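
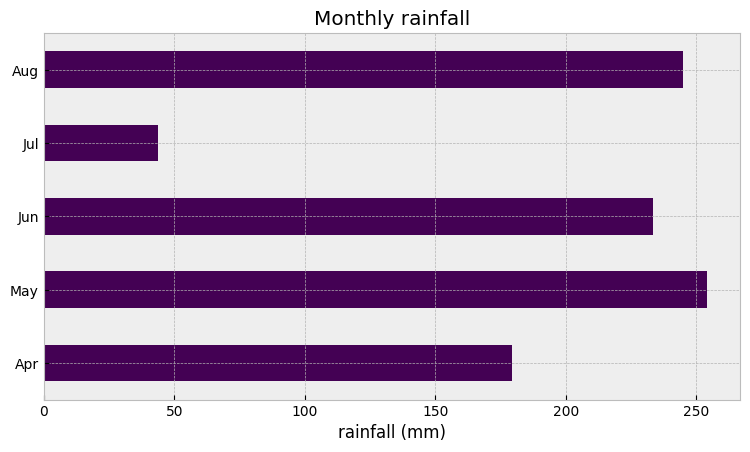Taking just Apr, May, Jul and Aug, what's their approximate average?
≈ 181

(175 + 250 + 50 + 250) / 4 ≈ 181.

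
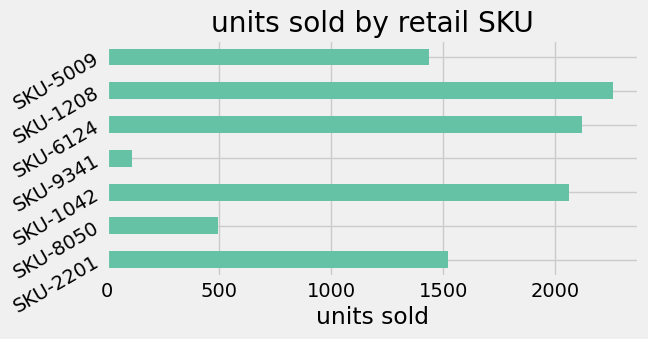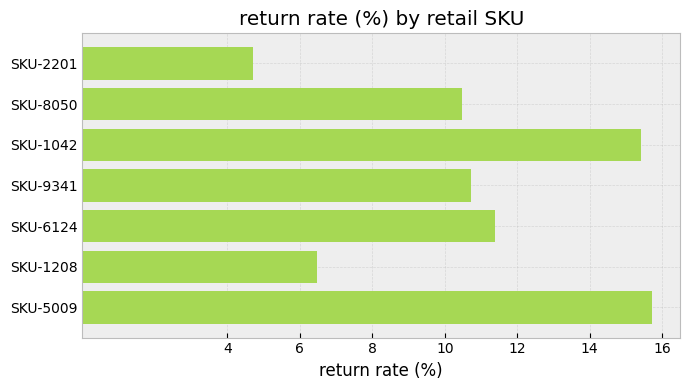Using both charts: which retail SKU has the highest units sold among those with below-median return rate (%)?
SKU-1208

Chart 2 median return rate (%) ≈ 10; below-median retail SKUs: SKU-2201, SKU-8050, SKU-1208. Among those, SKU-1208 has the highest units sold (≈ 2500).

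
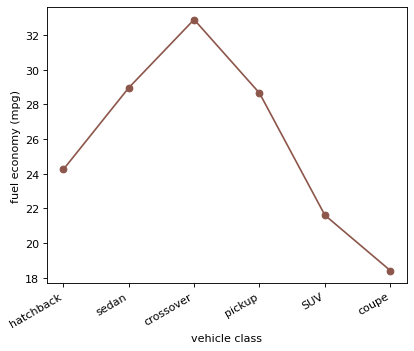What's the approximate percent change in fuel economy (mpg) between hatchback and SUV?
hatchback ≈ 24, SUV ≈ 22; (22 − 24) / 24 ≈ -8.3%.

≈ -8.3%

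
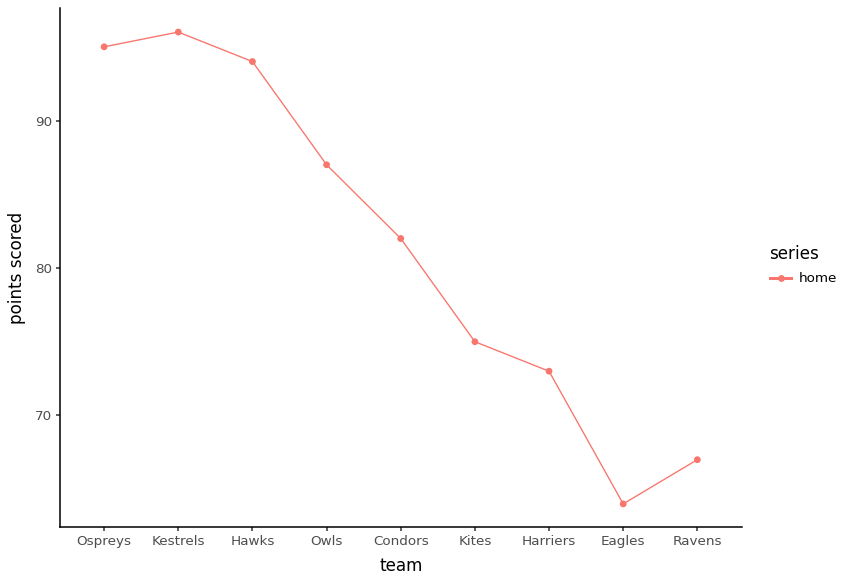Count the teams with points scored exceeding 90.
3

Above 90: Ospreys, Kestrels, Hawks.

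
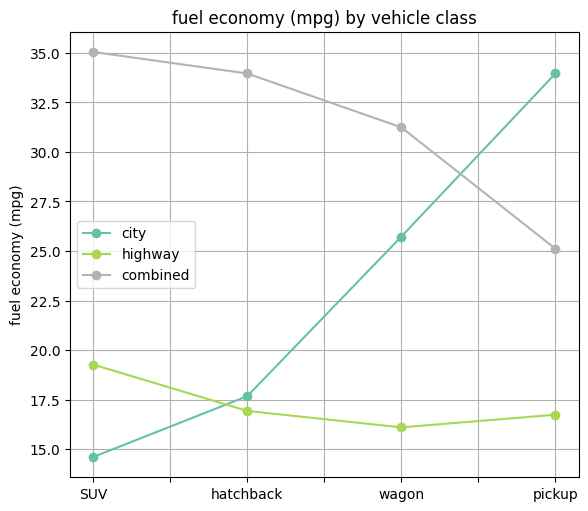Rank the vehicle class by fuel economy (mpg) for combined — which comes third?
wagon

Top 4 for combined: SUV ≈ 36, hatchback ≈ 34, wagon ≈ 32, pickup ≈ 26.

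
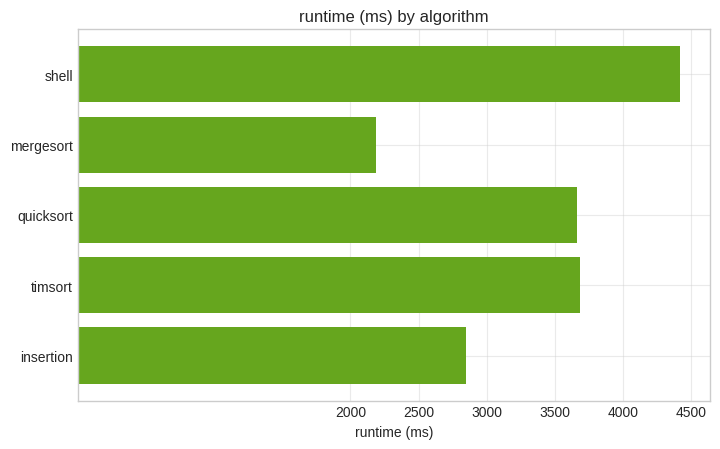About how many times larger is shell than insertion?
shell ≈ 4500, insertion ≈ 3000; 4500/3000 ≈ 1.5.

≈ 1.5×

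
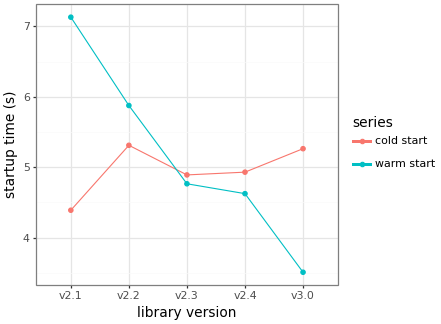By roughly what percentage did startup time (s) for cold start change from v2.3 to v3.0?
≈ +10%

v2.3 ≈ 5.0, v3.0 ≈ 5.5; (5.5 − 5.0) / 5.0 ≈ +10%.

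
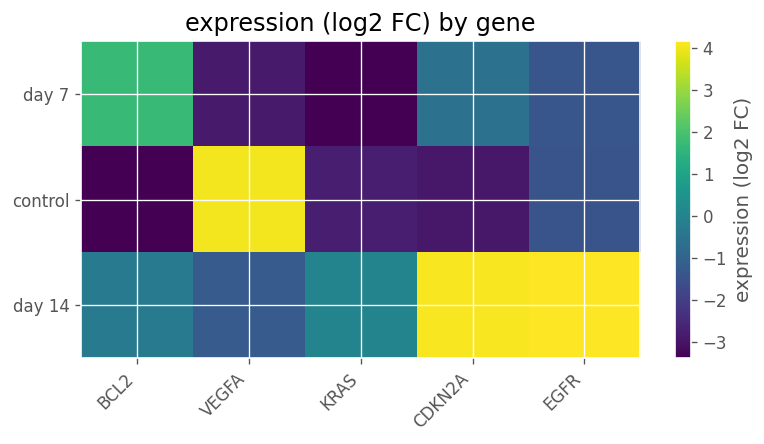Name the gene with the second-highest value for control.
Top 3 for control: VEGFA ≈ 4, EGFR ≈ -1, KRAS ≈ -3.

EGFR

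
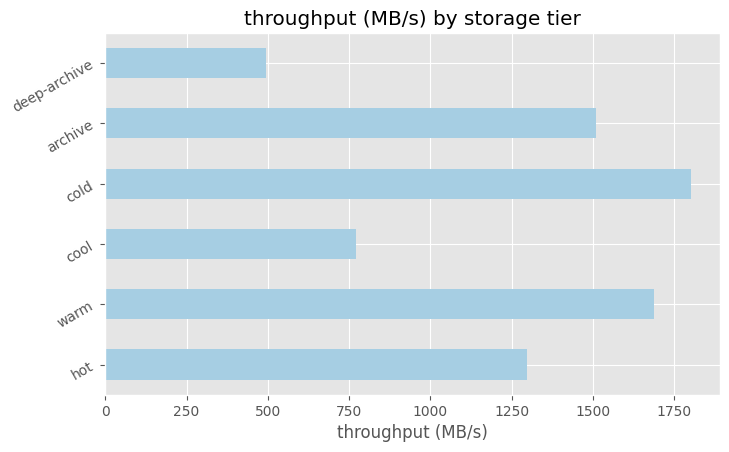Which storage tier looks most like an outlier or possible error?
deep-archive ≈ 400; the rest sit between ≈ 800 and ≈ 1800.

deep-archive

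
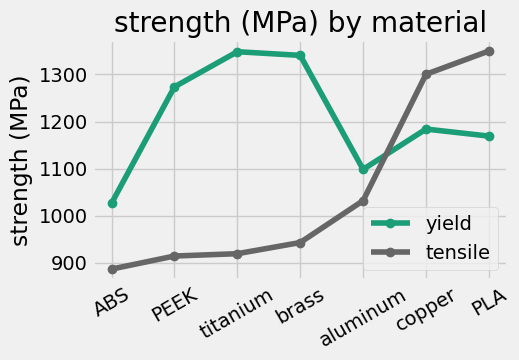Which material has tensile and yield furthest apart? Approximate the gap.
titanium, ≈ 450 MPa

titanium: tensile ≈ 900, yield ≈ 1350 → gap ≈ 450. Next-largest (brass) is only ≈ 400.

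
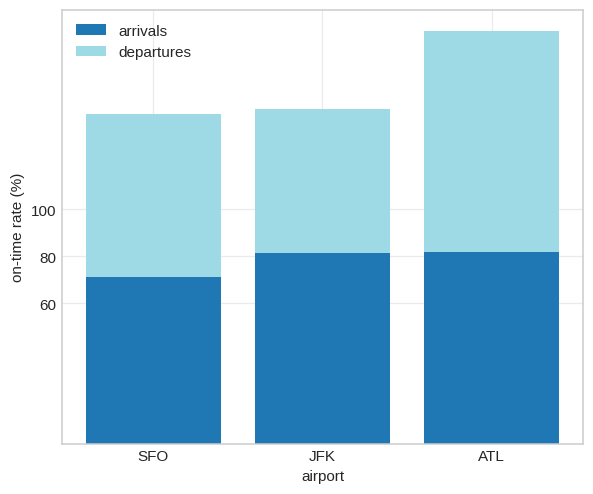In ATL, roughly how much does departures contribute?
departures top ≈ 180, bottom ≈ 80; segment ≈ 100.

≈ 100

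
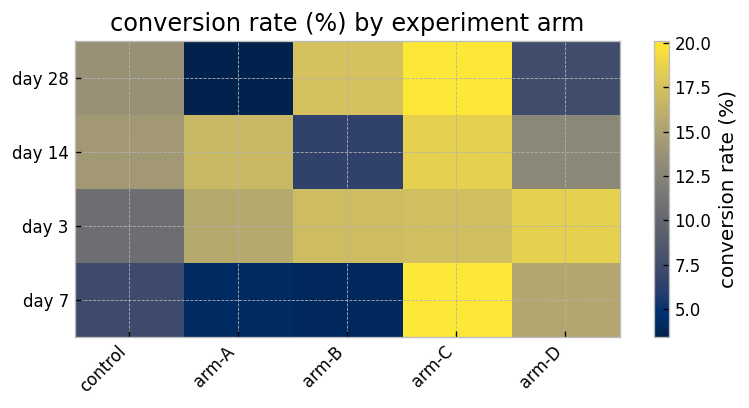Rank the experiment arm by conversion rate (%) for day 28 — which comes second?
Top 3 for day 28: arm-C ≈ 20, arm-B ≈ 18, control ≈ 14.

arm-B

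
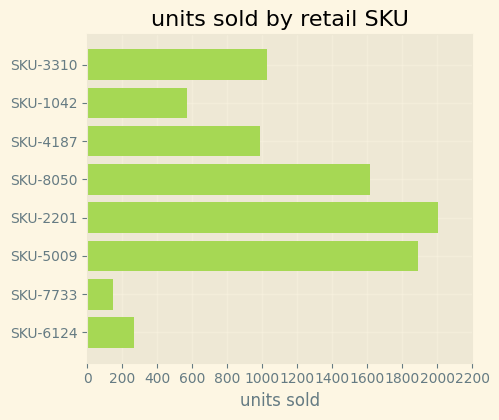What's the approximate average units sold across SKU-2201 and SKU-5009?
(2000 + 1800) / 2 ≈ 1900.

≈ 1900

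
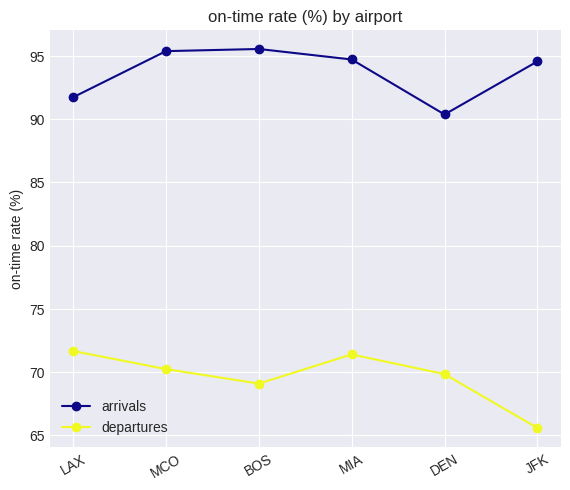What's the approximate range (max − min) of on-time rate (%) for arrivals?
≈ 5

Max BOS ≈ 95, min DEN ≈ 90; range ≈ 5.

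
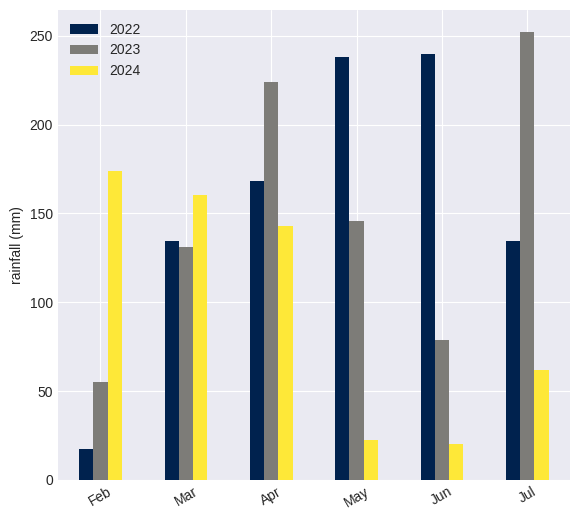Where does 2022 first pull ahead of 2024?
Mar: 2022 ≈ 125 vs 2024 ≈ 150 (not yet); Apr: 2022 ≈ 175 vs 2024 ≈ 150 (first crossover).

Apr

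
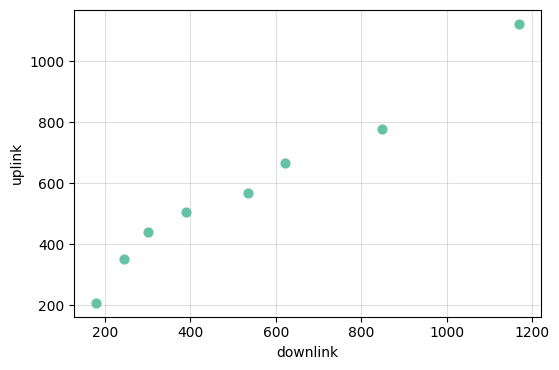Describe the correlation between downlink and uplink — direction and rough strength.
positive, strong

Points are positively correlated; strong (|r| ≈ 1.0).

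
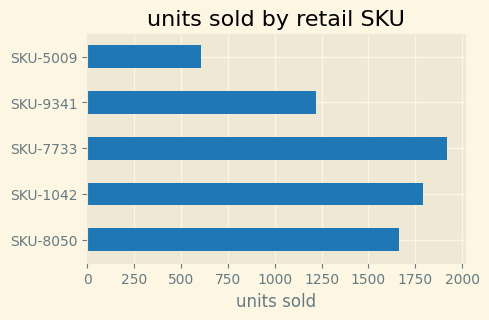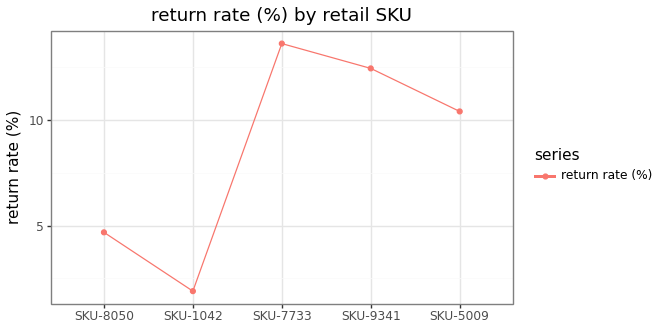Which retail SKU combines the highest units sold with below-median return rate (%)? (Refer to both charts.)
SKU-1042

Chart 2 median return rate (%) ≈ 10; below-median retail SKUs: SKU-8050, SKU-1042. Among those, SKU-1042 has the highest units sold (≈ 1800).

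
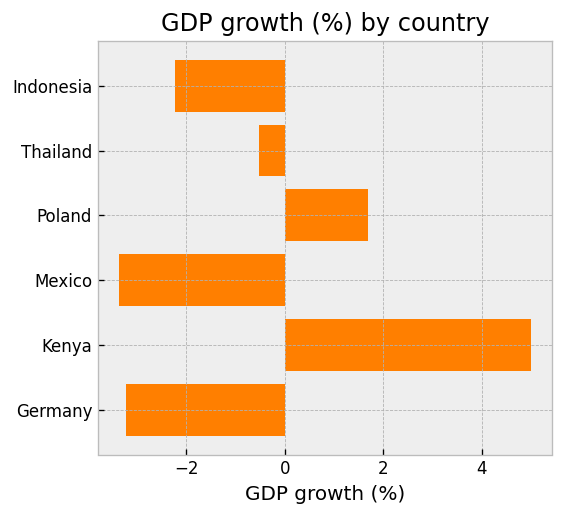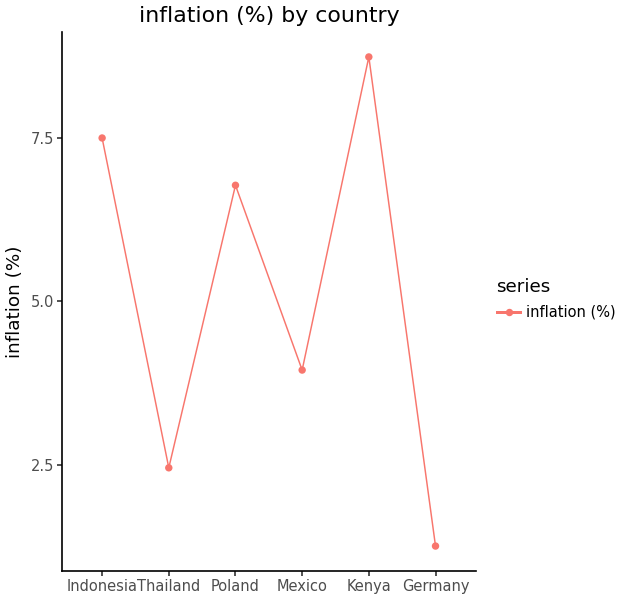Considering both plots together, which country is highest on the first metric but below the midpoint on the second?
Chart 2 median inflation (%) ≈ 5; below-median countries: Thailand, Mexico, Germany. Among those, Thailand has the highest GDP growth (%) (≈ -0.5).

Thailand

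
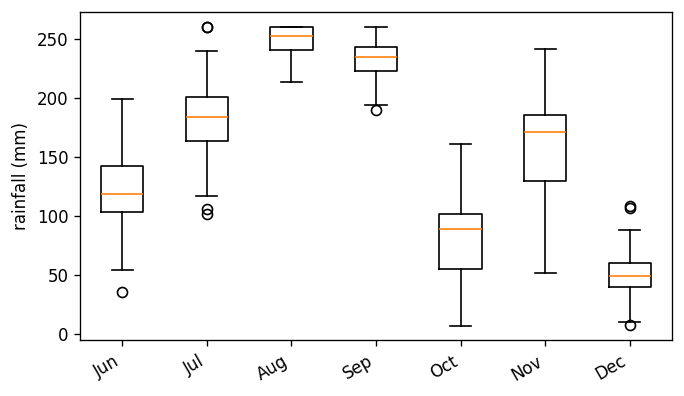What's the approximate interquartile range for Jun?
≈ 40

Q3 ≈ 140, Q1 ≈ 100; IQR ≈ 40.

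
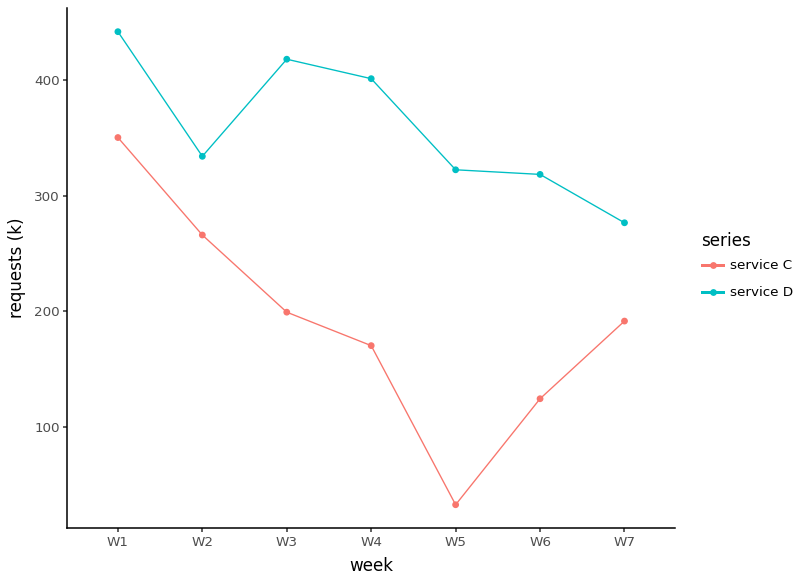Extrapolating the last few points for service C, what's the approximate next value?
Last three: 50, 100, 200 → slope ≈ 75/step → next ≈ 275.

≈ 275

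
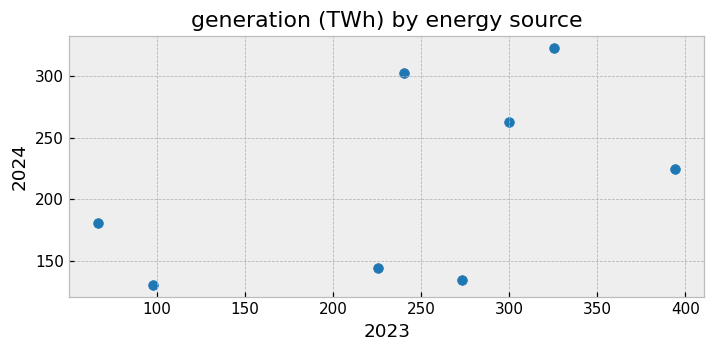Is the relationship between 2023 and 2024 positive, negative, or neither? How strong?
positive, moderate

Points are positively correlated; moderate (|r| ≈ 0.5).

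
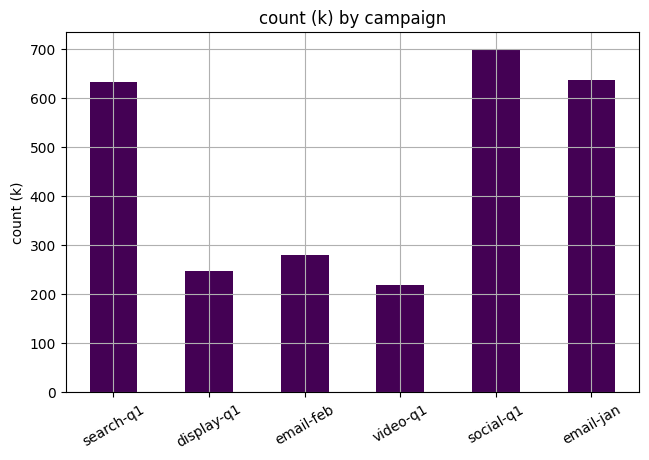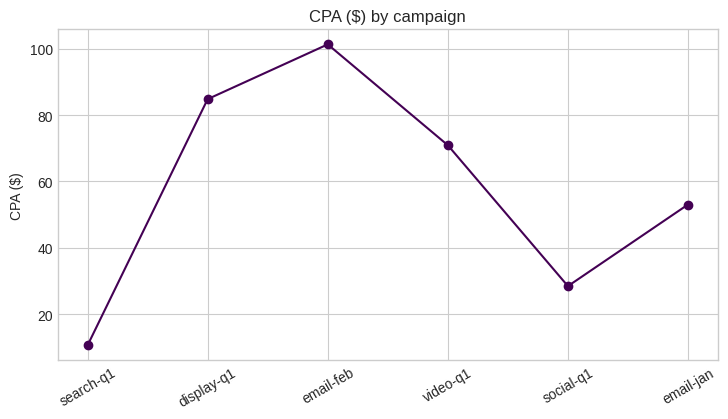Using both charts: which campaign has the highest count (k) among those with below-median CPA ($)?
Chart 2 median CPA ($) ≈ 60; below-median campaigns: search-q1, social-q1, email-jan. Among those, social-q1 has the highest count (k) (≈ 700).

social-q1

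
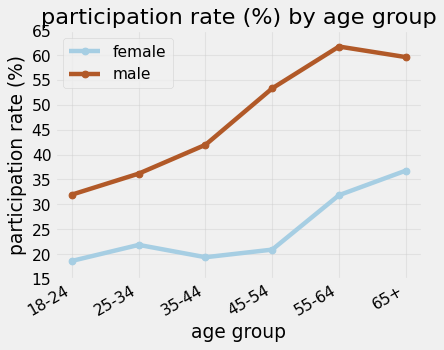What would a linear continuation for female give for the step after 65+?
≈ 42.5

Last three: 20, 30, 35 → slope ≈ 7.5/step → next ≈ 42.5.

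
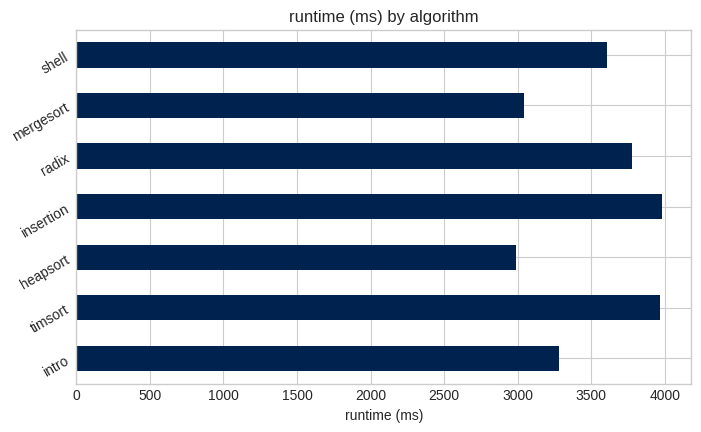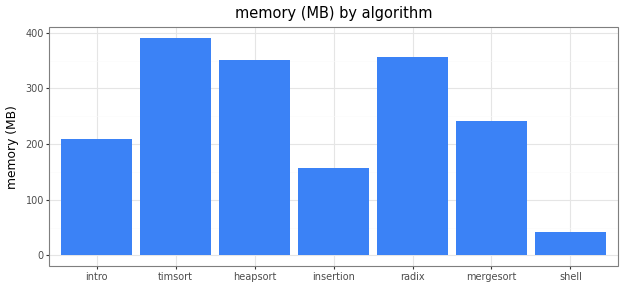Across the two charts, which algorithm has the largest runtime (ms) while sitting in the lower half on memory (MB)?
Chart 2 median memory (MB) ≈ 250; below-median algorithms: intro, insertion, shell. Among those, insertion has the highest runtime (ms) (≈ 4000).

insertion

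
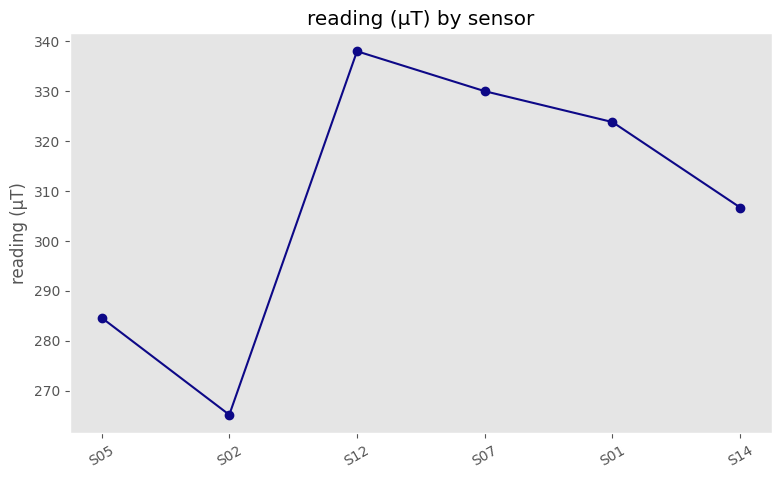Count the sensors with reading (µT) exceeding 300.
Above 300: S12, S07, S01, S14.

4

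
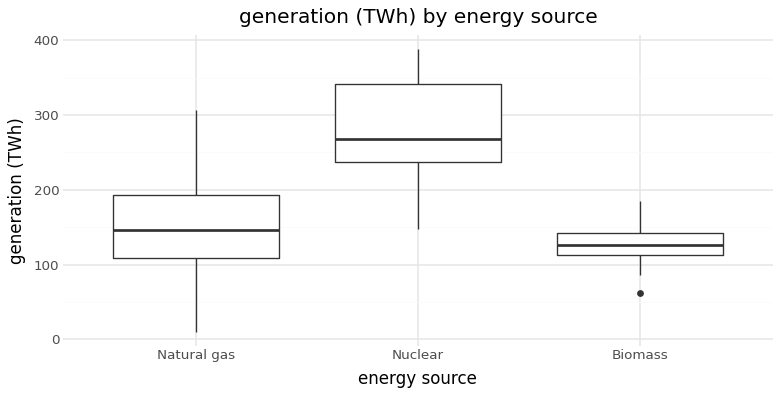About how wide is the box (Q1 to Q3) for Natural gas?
Q3 ≈ 200, Q1 ≈ 100; IQR ≈ 100.

≈ 100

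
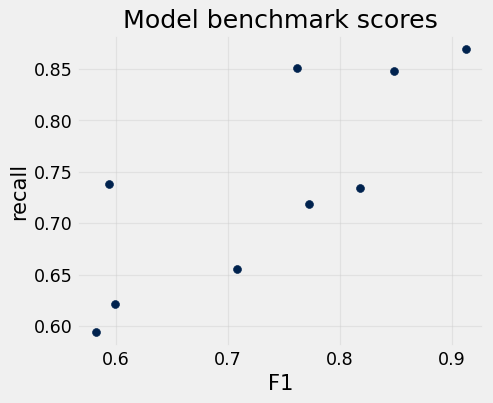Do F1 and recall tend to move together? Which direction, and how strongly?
Points are positively correlated; strong (|r| ≈ 0.8).

positive, strong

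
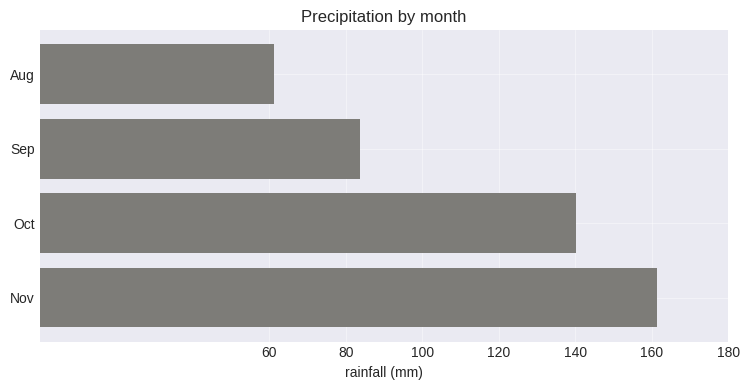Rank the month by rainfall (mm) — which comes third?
Sep

Top 4: Nov ≈ 160, Oct ≈ 140, Sep ≈ 80, Aug ≈ 60.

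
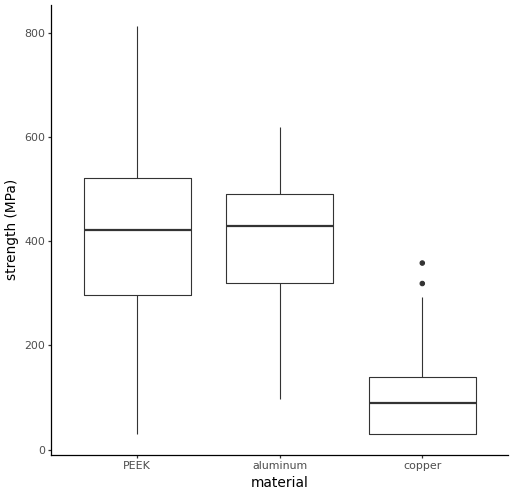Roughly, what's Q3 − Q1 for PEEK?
Q3 ≈ 500, Q1 ≈ 300; IQR ≈ 200.

≈ 200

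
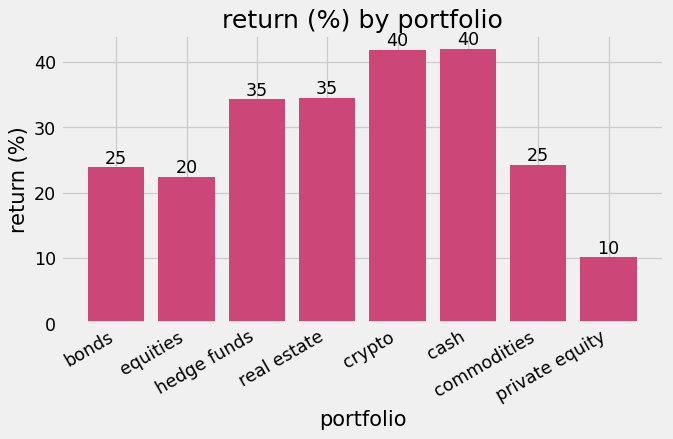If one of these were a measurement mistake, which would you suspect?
private equity

private equity ≈ 10; the rest sit between ≈ 20 and ≈ 40.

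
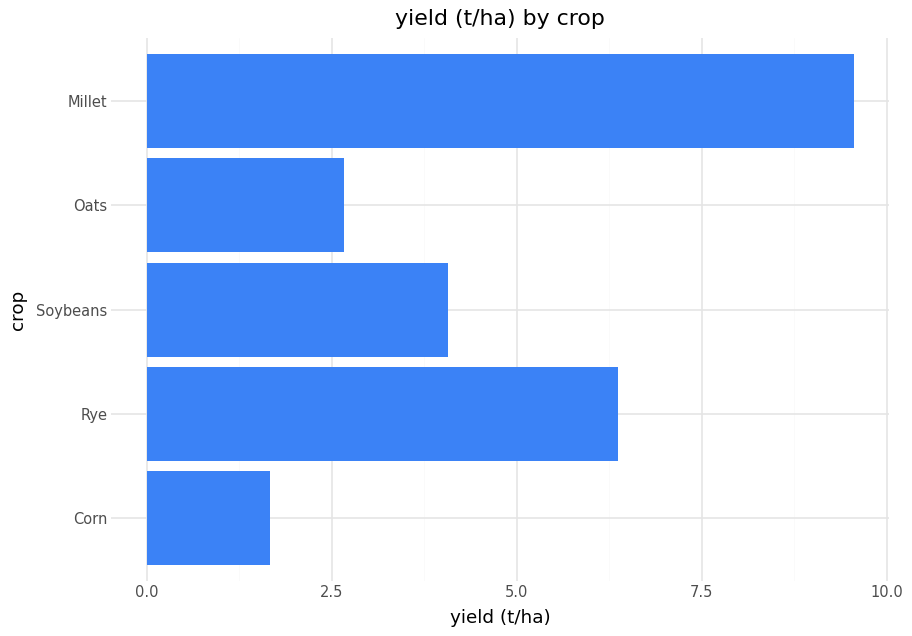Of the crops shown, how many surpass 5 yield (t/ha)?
2

Above 5: Rye, Millet.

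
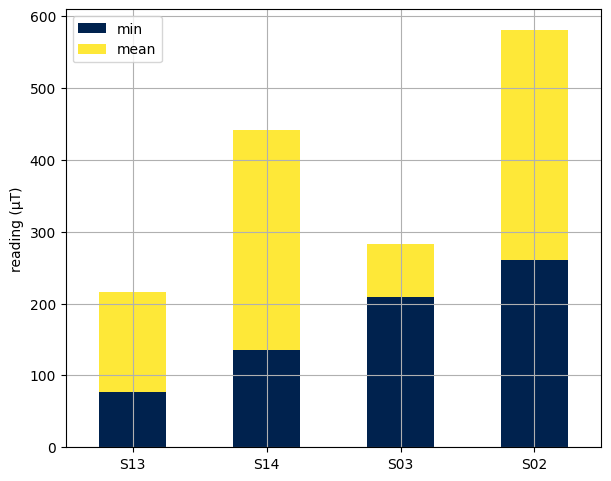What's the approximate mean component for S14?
mean top ≈ 450, bottom ≈ 150; segment ≈ 300.

≈ 300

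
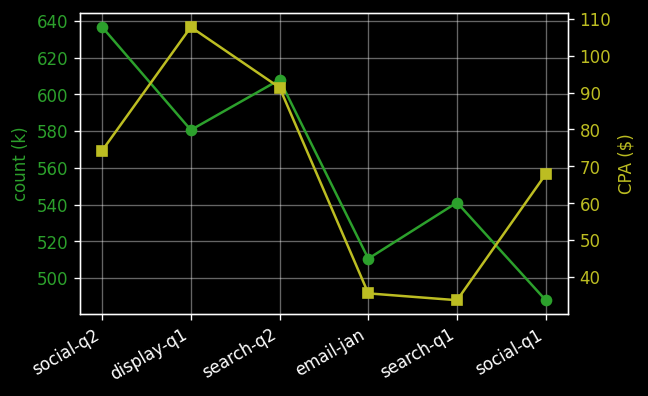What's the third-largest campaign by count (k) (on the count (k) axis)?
Top 4 (on the count (k) axis): social-q2 ≈ 640, search-q2 ≈ 600, display-q1 ≈ 580, search-q1 ≈ 540.

display-q1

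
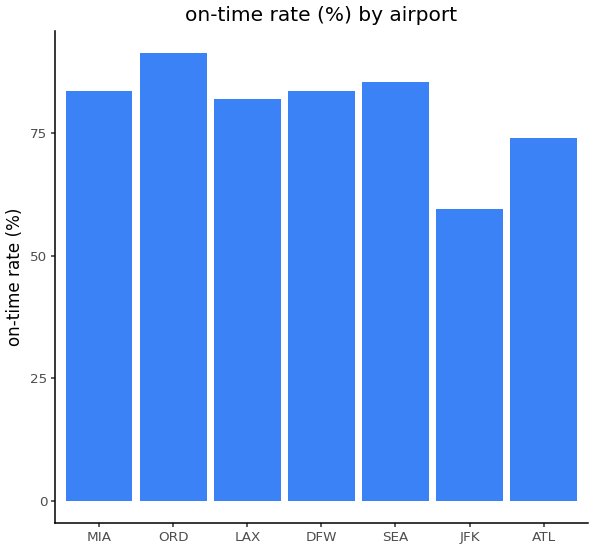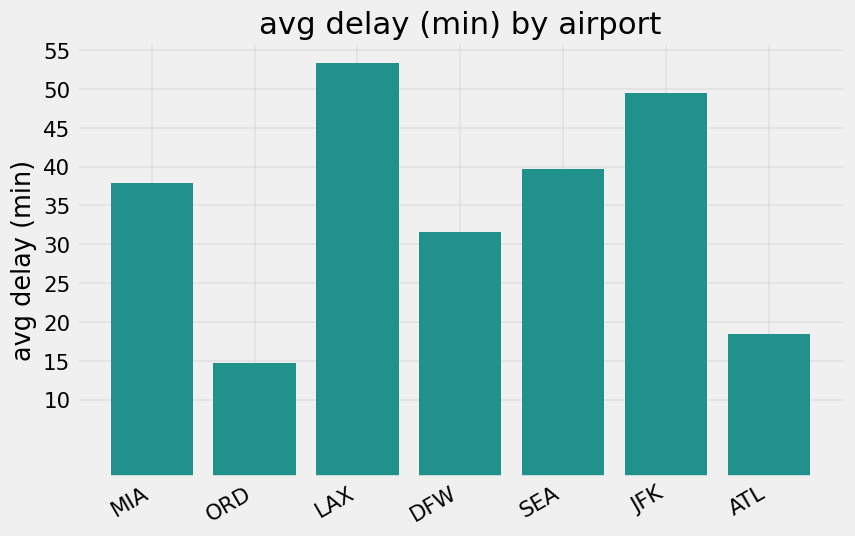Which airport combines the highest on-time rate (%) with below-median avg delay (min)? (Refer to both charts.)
ORD

Chart 2 median avg delay (min) ≈ 40; below-median airports: ORD, DFW, ATL. Among those, ORD has the highest on-time rate (%) (≈ 90).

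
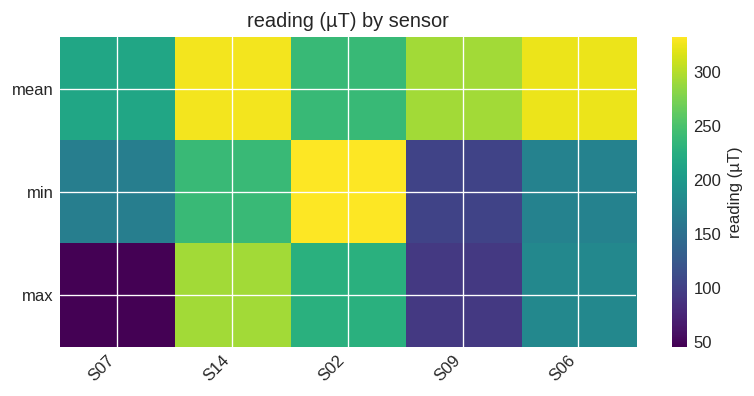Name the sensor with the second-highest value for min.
S14

Top 3 for min: S02 ≈ 325, S14 ≈ 250, S06 ≈ 175.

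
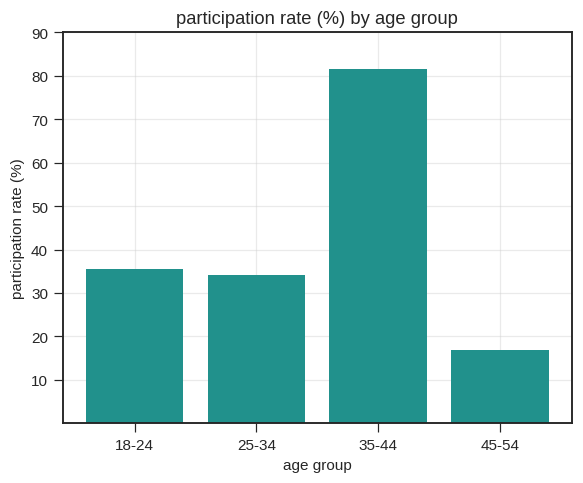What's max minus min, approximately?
Max 35-44 ≈ 80, min 45-54 ≈ 20; range ≈ 60.

≈ 60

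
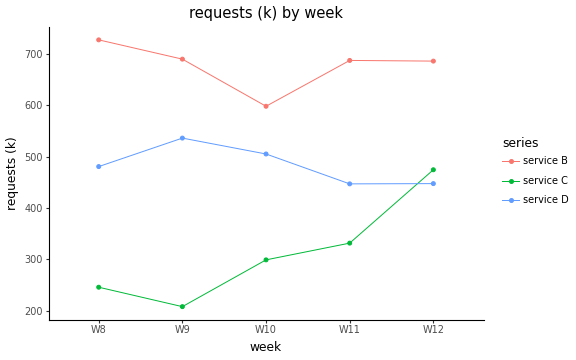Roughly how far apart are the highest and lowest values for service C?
Max W12 ≈ 450, min W9 ≈ 200; range ≈ 250.

≈ 250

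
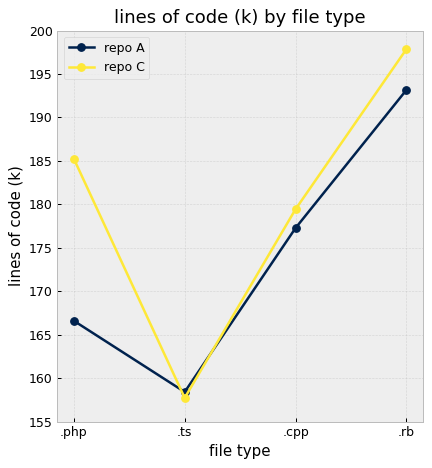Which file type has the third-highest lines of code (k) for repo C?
.cpp

Top 4 for repo C: .rb ≈ 200, .php ≈ 185, .cpp ≈ 180, .ts ≈ 160.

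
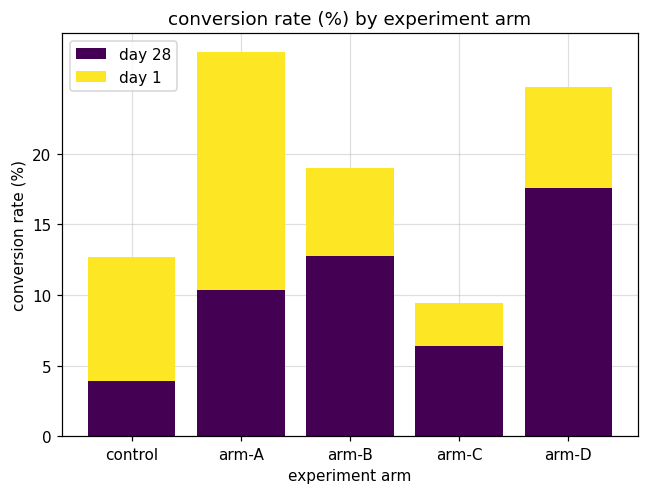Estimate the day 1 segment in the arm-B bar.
day 1 top ≈ 20, bottom ≈ 15; segment ≈ 5.

≈ 5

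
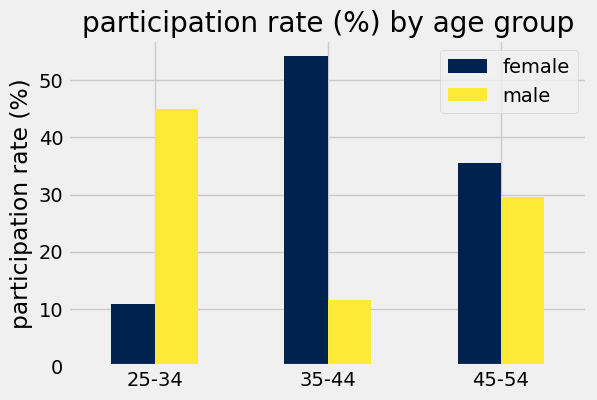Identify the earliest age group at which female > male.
25-34: female ≈ 10 vs male ≈ 45 (not yet); 35-44: female ≈ 55 vs male ≈ 10 (first crossover).

35-44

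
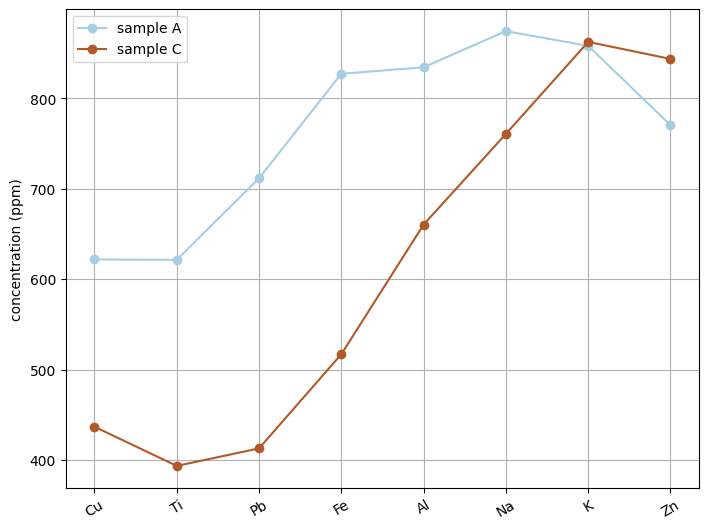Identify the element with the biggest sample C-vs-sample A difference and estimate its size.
Fe, ≈ 350 ppm

Fe: sample C ≈ 500, sample A ≈ 850 → gap ≈ 350. Next-largest (Pb) is only ≈ 300.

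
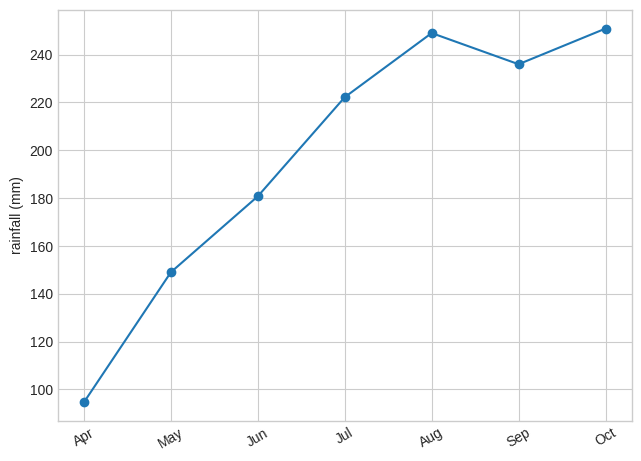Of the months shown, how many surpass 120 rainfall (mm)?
6

Above 120: May, Jun, Jul, Aug, Sep, Oct.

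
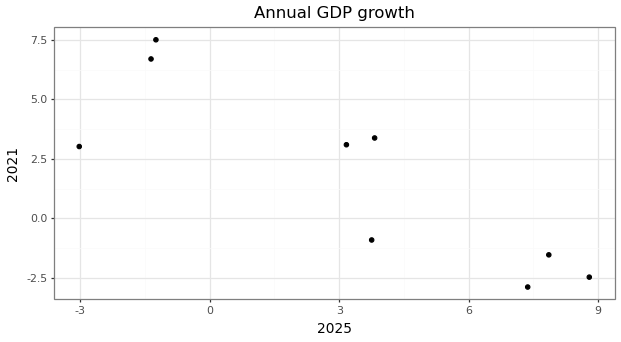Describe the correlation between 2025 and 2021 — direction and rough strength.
negative, strong

Points are negatively correlated; strong (|r| ≈ 0.9).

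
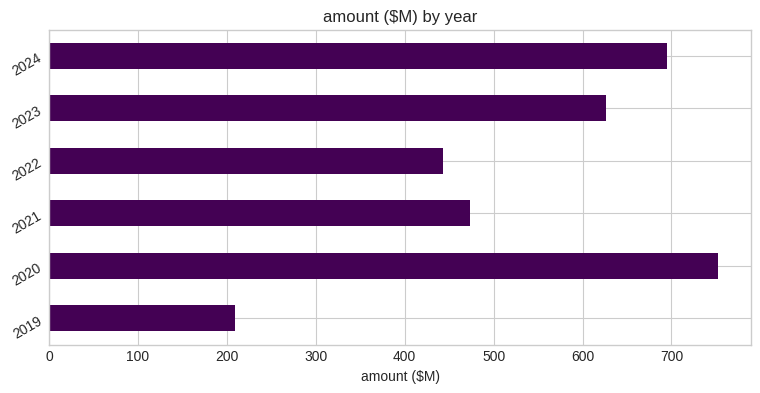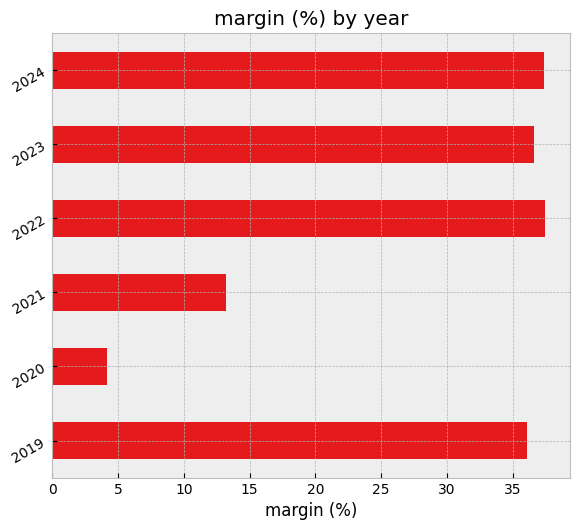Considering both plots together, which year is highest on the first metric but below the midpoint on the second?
Chart 2 median margin (%) ≈ 35; below-median years: 2019, 2020, 2021. Among those, 2020 has the highest amount ($M) (≈ 800).

2020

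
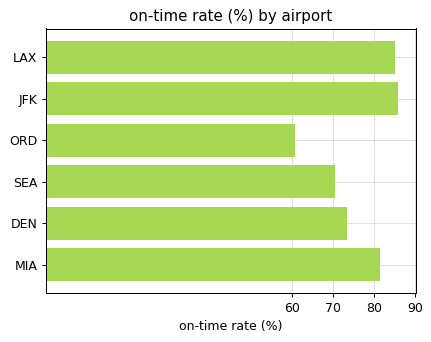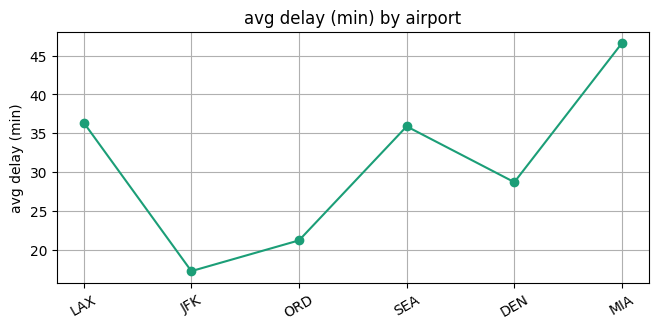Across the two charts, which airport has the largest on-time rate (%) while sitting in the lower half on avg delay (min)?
Chart 2 median avg delay (min) ≈ 30; below-median airports: JFK, ORD, DEN. Among those, JFK has the highest on-time rate (%) (≈ 90).

JFK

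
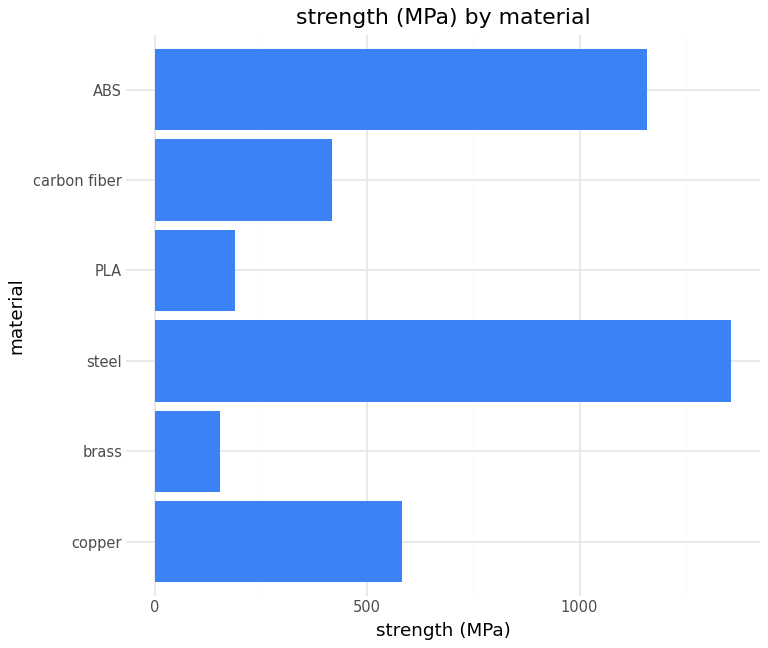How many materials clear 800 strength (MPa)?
2

Above 800: steel, ABS.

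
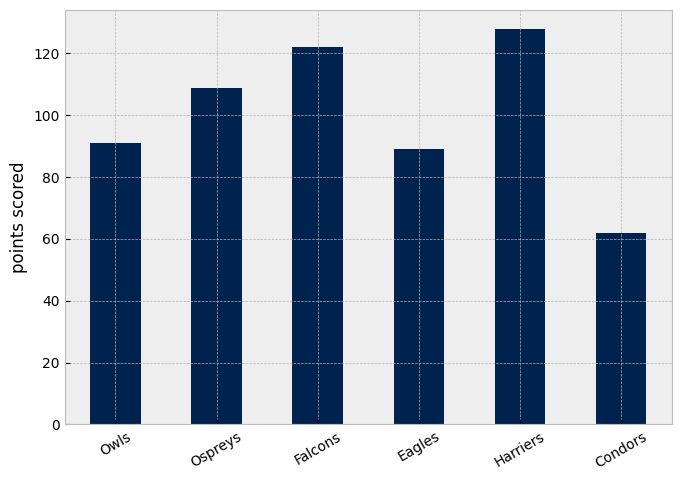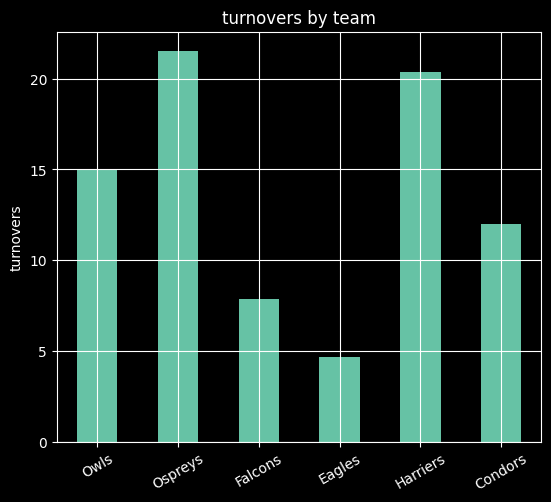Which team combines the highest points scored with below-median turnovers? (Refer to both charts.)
Chart 2 median turnovers ≈ 14; below-median teams: Falcons, Eagles, Condors. Among those, Falcons has the highest points scored (≈ 120).

Falcons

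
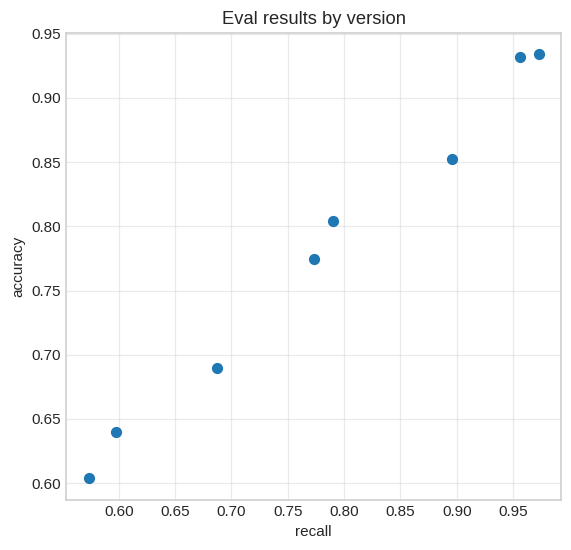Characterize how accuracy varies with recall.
Points are positively correlated; strong (|r| ≈ 1.0).

positive, strong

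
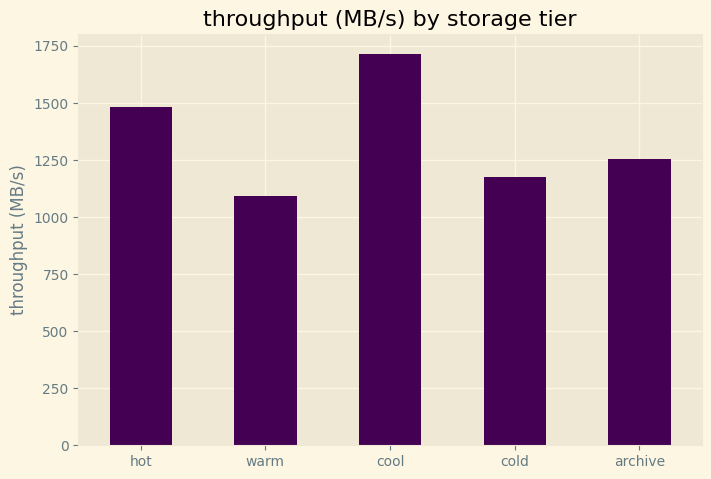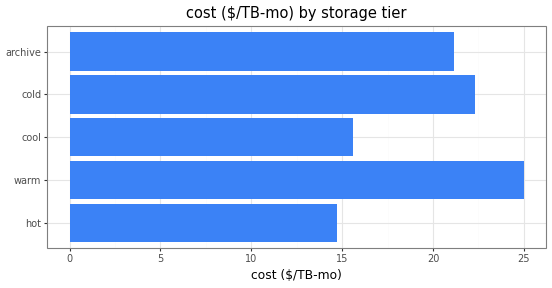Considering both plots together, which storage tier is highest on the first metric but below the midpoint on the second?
cool

Chart 2 median cost ($/TB-mo) ≈ 20; below-median storage tiers: hot, cool. Among those, cool has the highest throughput (MB/s) (≈ 1800).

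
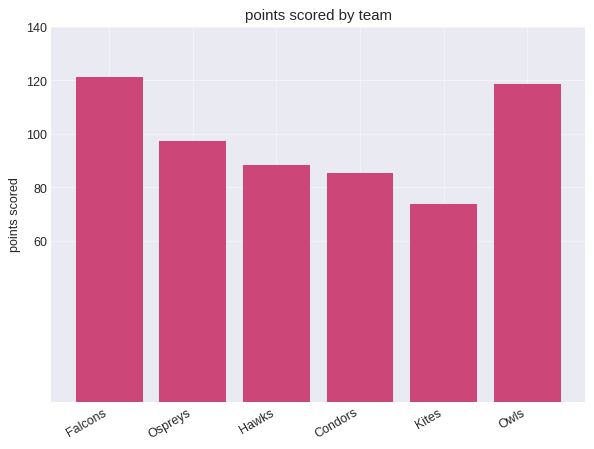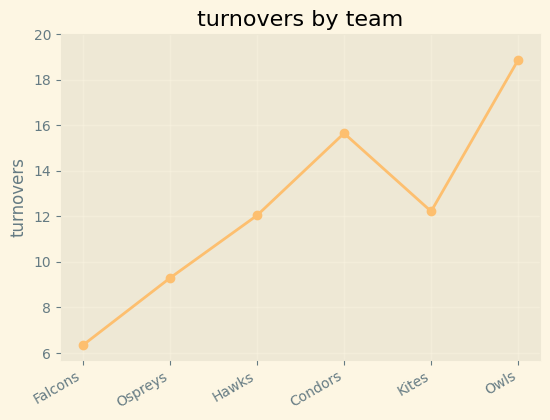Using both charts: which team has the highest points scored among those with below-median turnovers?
Falcons

Chart 2 median turnovers ≈ 12; below-median teams: Falcons, Ospreys, Hawks. Among those, Falcons has the highest points scored (≈ 120).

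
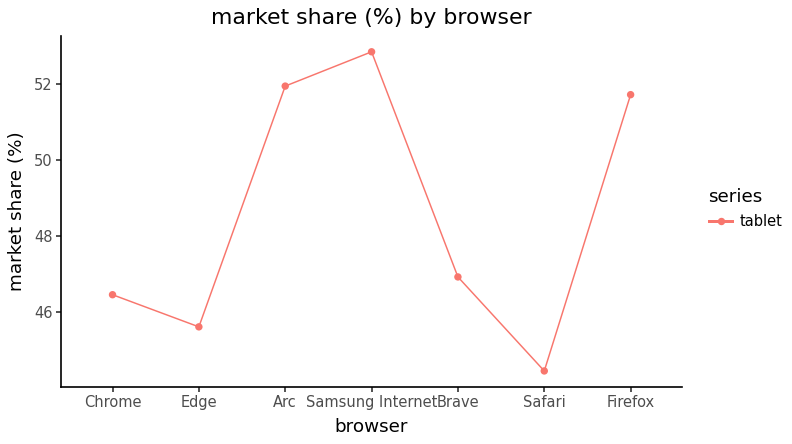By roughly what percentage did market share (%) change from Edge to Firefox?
Edge ≈ 46, Firefox ≈ 52; (52 − 46) / 46 ≈ +13%.

≈ +13%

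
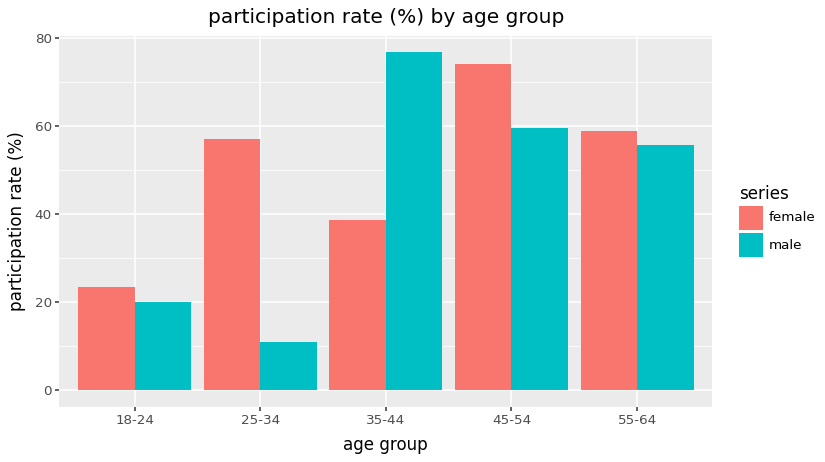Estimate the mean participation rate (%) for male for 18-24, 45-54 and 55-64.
≈ 47

(20 + 60 + 60) / 3 ≈ 47.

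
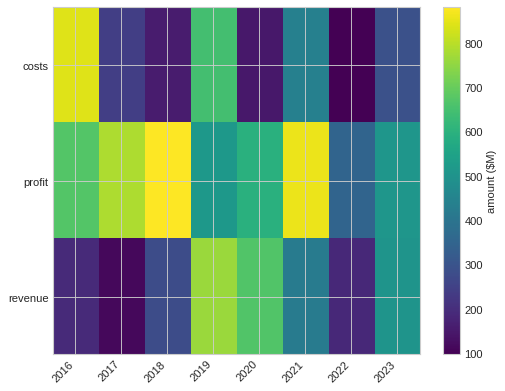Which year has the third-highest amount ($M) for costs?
Top 4 for costs: 2016 ≈ 800, 2019 ≈ 600, 2021 ≈ 400, 2023 ≈ 300.

2021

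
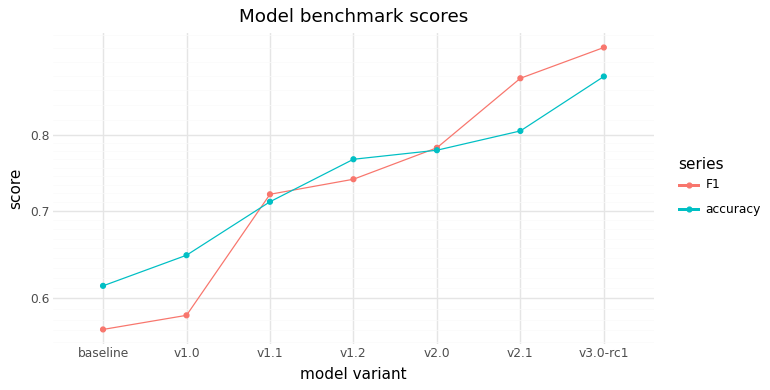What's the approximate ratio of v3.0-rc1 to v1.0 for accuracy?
v3.0-rc1 ≈ 0.90, v1.0 ≈ 0.65; 0.90/0.65 ≈ 1.38.

≈ 1.38×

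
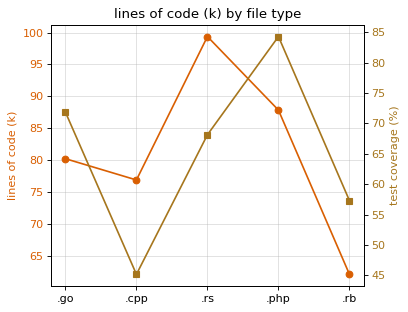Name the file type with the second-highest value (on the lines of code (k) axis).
.php

Top 3 (on the lines of code (k) axis): .rs ≈ 100, .php ≈ 90, .go ≈ 80.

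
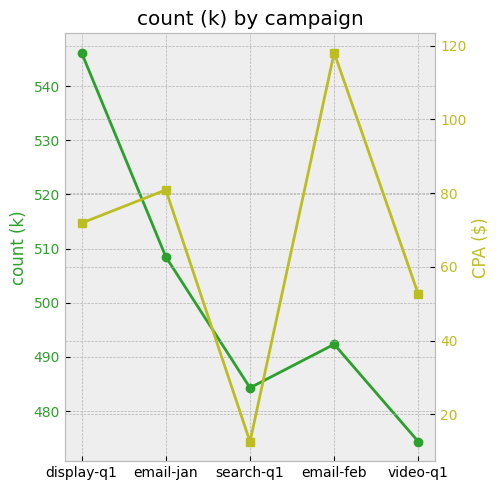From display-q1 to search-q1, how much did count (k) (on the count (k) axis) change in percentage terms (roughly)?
display-q1 ≈ 550, search-q1 ≈ 480; (480 − 550) / 550 ≈ -12.7%.

≈ -12.7%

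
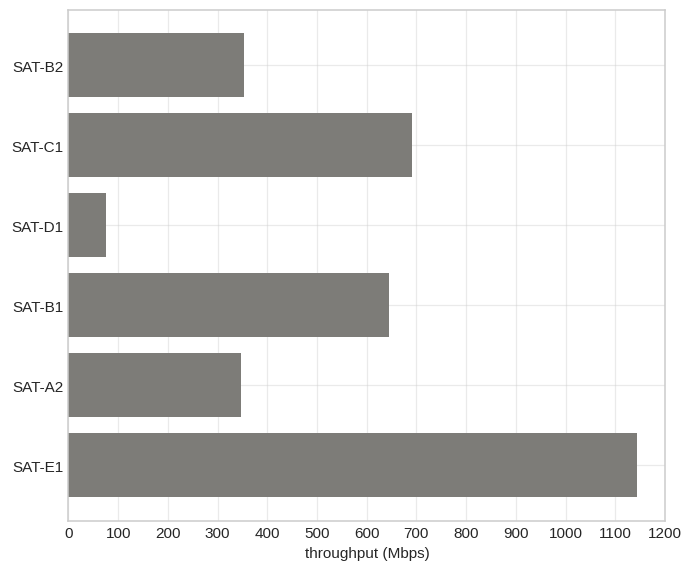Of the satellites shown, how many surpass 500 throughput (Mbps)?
Above 500: SAT-C1, SAT-B1, SAT-E1.

3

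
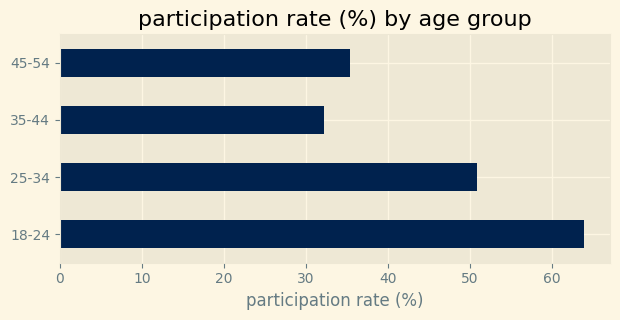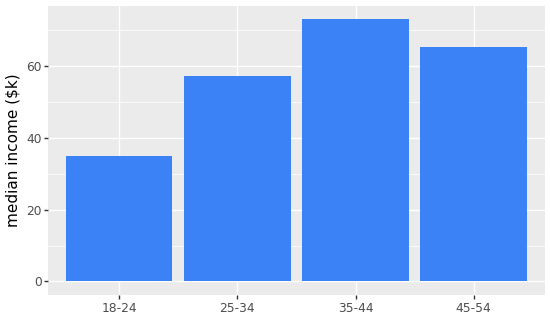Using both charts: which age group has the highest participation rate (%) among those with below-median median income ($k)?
18-24

Chart 2 median median income ($k) ≈ 60; below-median age groups: 18-24, 25-34. Among those, 18-24 has the highest participation rate (%) (≈ 60).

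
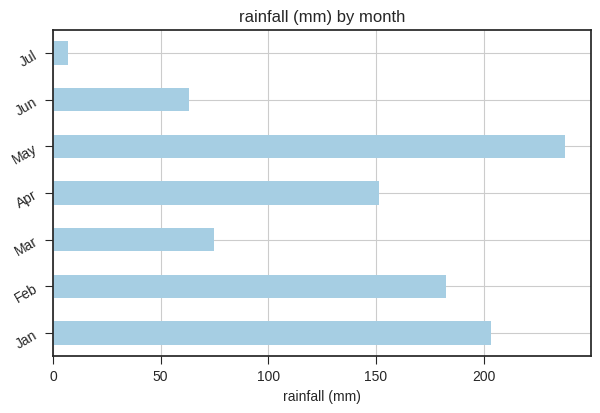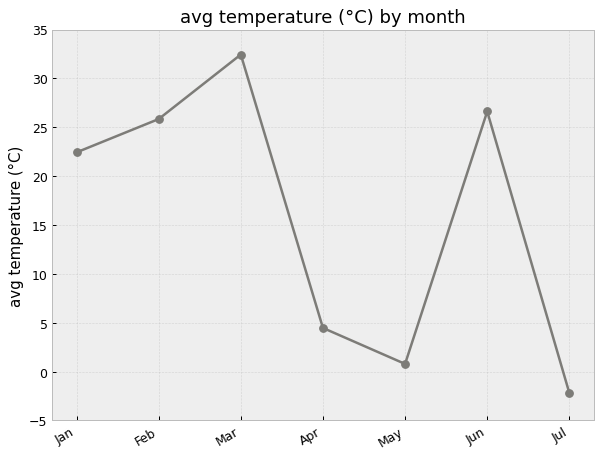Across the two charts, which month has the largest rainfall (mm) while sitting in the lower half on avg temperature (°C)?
Chart 2 median avg temperature (°C) ≈ 20; below-median months: Apr, May, Jul. Among those, May has the highest rainfall (mm) (≈ 250).

May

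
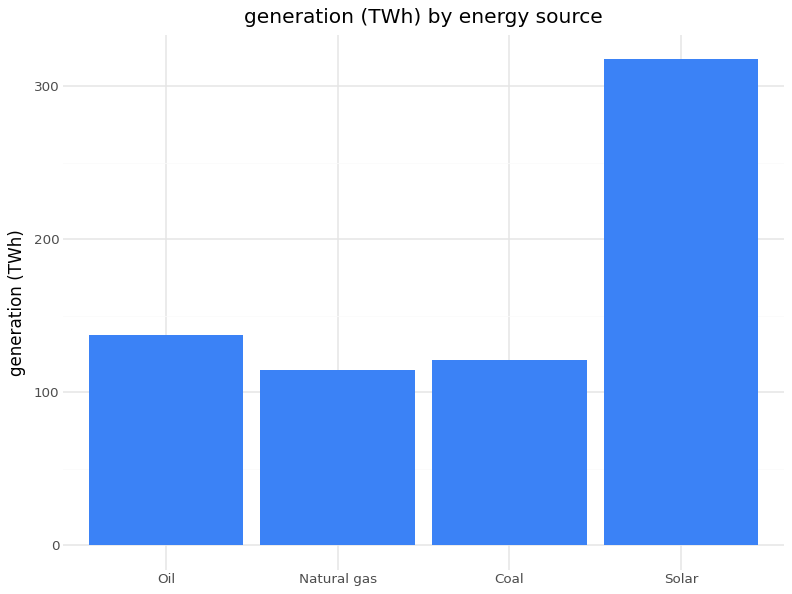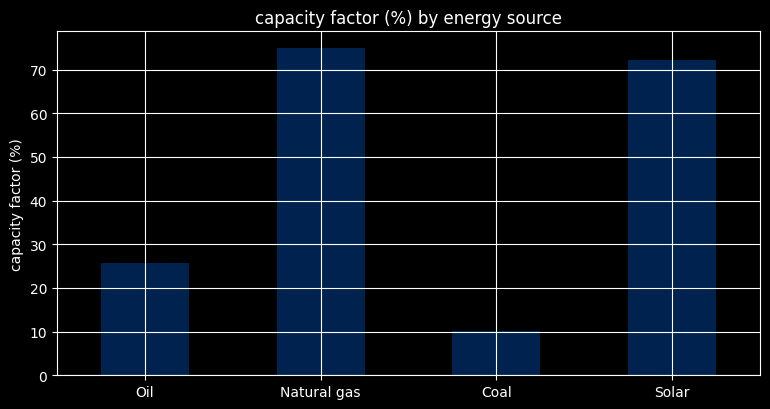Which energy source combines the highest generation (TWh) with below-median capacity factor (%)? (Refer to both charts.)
Chart 2 median capacity factor (%) ≈ 50; below-median energy sources: Oil, Coal. Among those, Oil has the highest generation (TWh) (≈ 150).

Oil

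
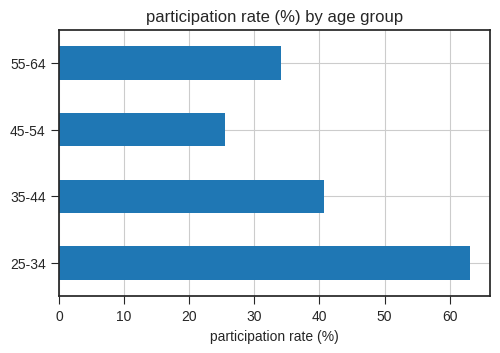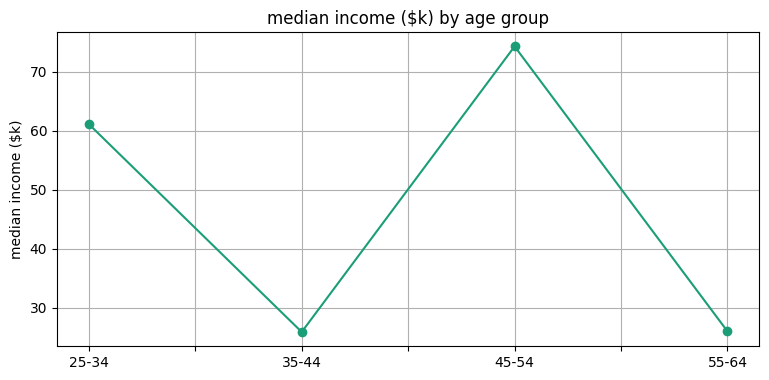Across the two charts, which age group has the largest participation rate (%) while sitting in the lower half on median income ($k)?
Chart 2 median median income ($k) ≈ 40; below-median age groups: 35-44, 55-64. Among those, 35-44 has the highest participation rate (%) (≈ 40).

35-44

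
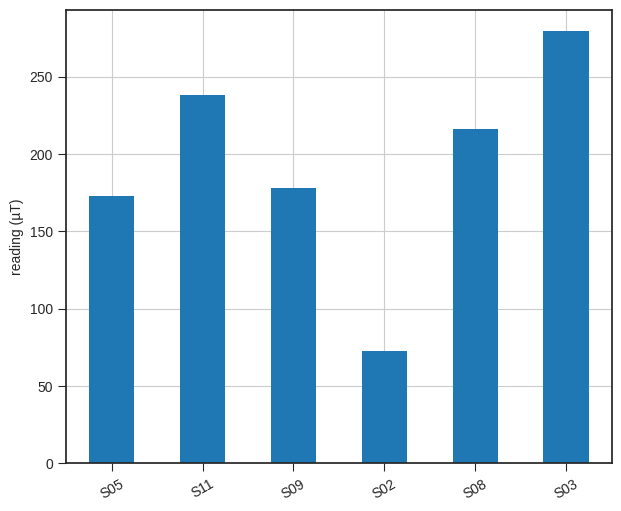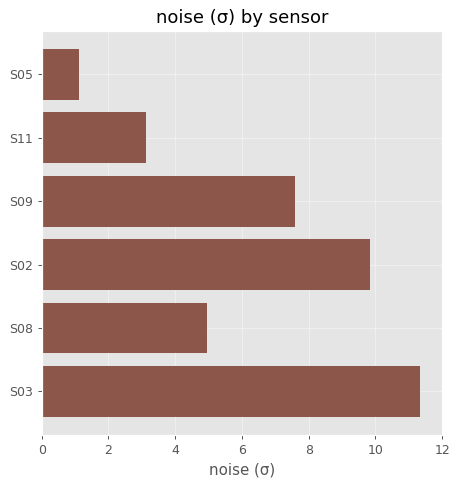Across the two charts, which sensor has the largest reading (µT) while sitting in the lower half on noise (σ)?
S11

Chart 2 median noise (σ) ≈ 6; below-median sensors: S05, S11, S08. Among those, S11 has the highest reading (µT) (≈ 250).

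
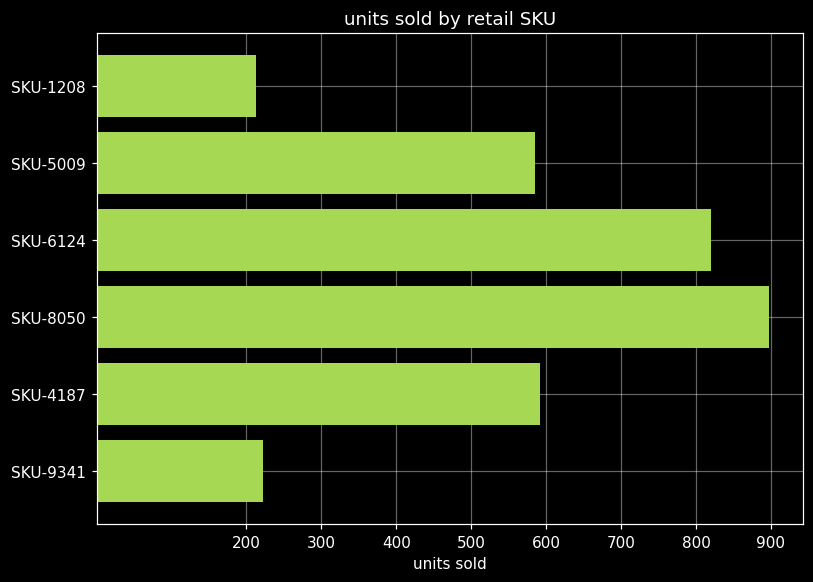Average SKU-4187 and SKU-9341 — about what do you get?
(600 + 200) / 2 ≈ 400.

≈ 400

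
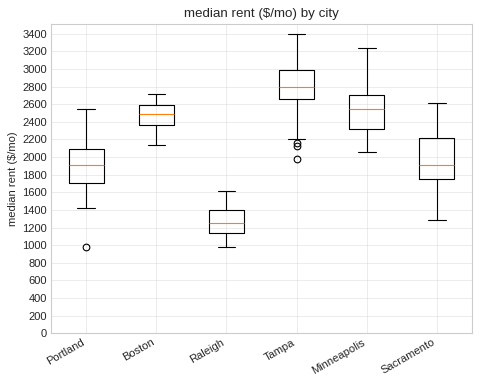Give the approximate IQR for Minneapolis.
≈ 400

Q3 ≈ 2800, Q1 ≈ 2400; IQR ≈ 400.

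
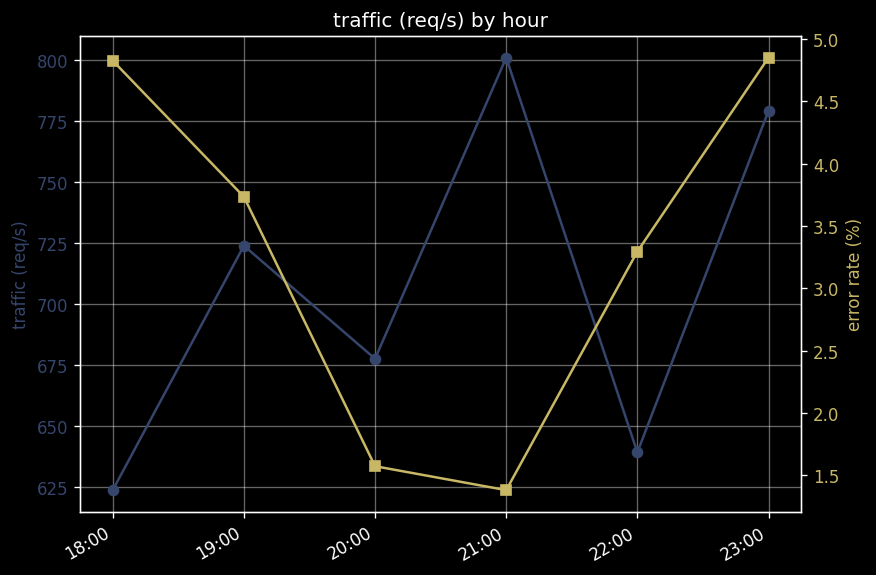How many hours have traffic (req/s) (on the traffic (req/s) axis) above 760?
Above 760: 21:00, 23:00.

2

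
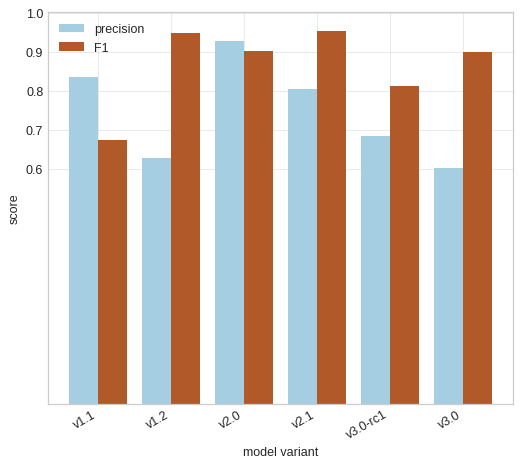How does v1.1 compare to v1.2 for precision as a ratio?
≈ 1.33×

v1.1 ≈ 0.8, v1.2 ≈ 0.6; 0.8/0.6 ≈ 1.33.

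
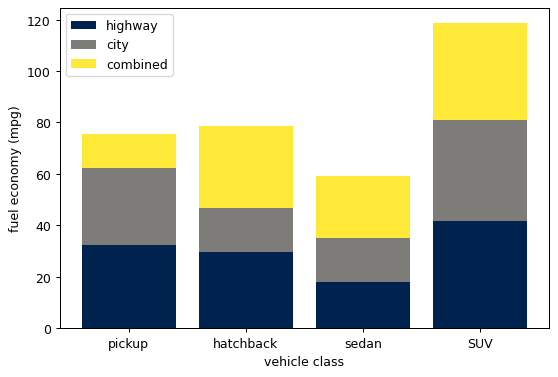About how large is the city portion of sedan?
≈ 20

city top ≈ 40, bottom ≈ 20; segment ≈ 20.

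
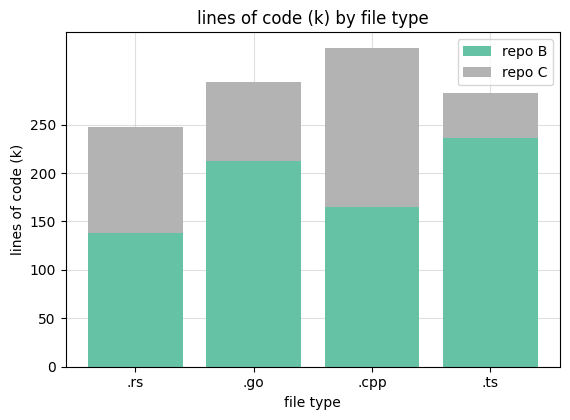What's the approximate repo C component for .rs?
≈ 100

repo C top ≈ 250, bottom ≈ 150; segment ≈ 100.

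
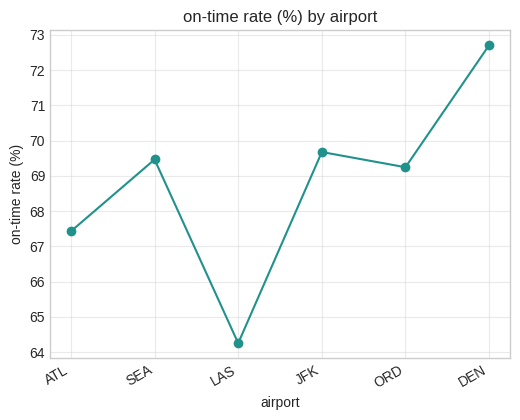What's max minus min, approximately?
≈ 9

Max DEN ≈ 73, min LAS ≈ 64; range ≈ 9.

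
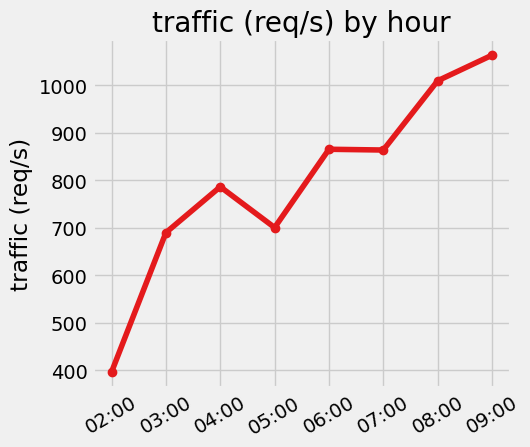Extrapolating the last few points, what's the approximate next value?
Last three: 900, 1000, 1100 → slope ≈ 100/step → next ≈ 1200.

≈ 1200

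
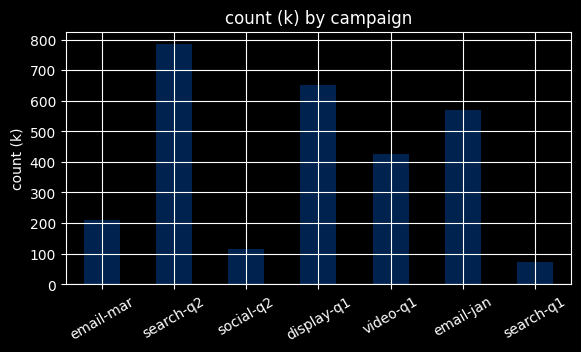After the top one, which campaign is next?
Top 3: search-q2 ≈ 800, display-q1 ≈ 700, email-jan ≈ 600.

display-q1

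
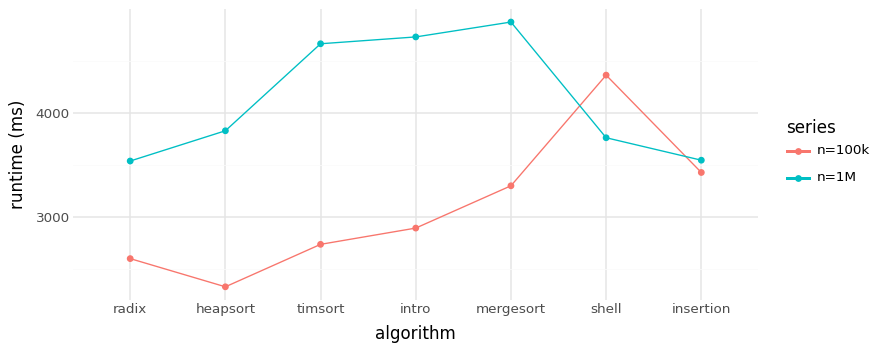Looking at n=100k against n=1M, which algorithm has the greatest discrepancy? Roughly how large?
timsort, ≈ 2000 ms

timsort: n=100k ≈ 2500, n=1M ≈ 4500 → gap ≈ 2000. Next-largest (intro) is only ≈ 1500.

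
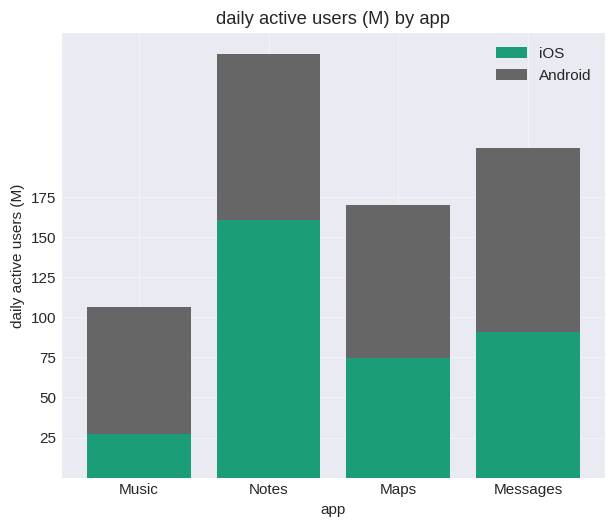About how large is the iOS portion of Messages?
≈ 100

iOS top ≈ 100, bottom ≈ 0; segment ≈ 100.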